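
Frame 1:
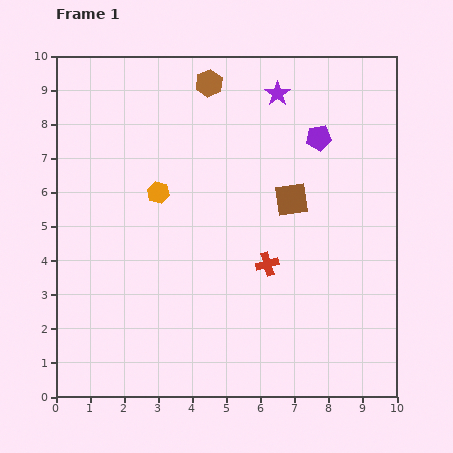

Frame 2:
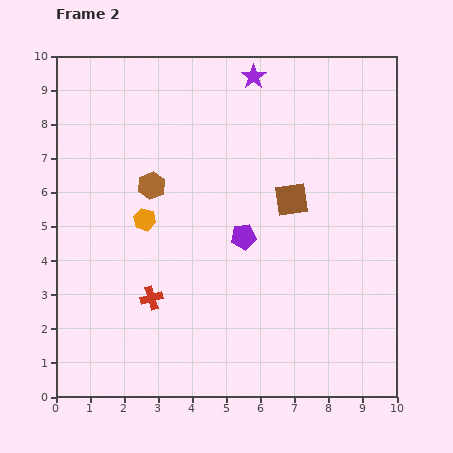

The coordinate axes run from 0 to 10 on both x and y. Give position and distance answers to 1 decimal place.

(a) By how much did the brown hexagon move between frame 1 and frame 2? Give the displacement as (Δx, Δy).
(-1.7, -3.0)

The brown hexagon was at (4.5, 9.2) in frame 1 and (2.8, 6.2) in frame 2.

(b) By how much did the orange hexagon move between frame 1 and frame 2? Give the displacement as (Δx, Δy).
(-0.4, -0.8)

The orange hexagon was at (3.0, 6.0) in frame 1 and (2.6, 5.2) in frame 2.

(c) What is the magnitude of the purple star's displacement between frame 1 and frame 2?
0.9

The purple star moved from (6.5, 8.9) to (5.8, 9.4), a distance of √(0.7² + 0.5²) ≈ 0.9.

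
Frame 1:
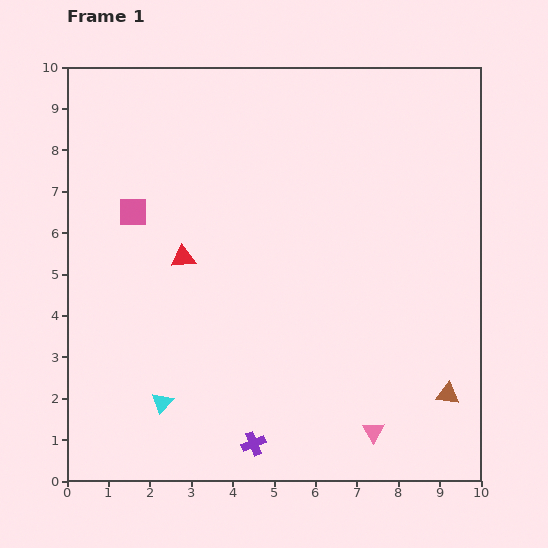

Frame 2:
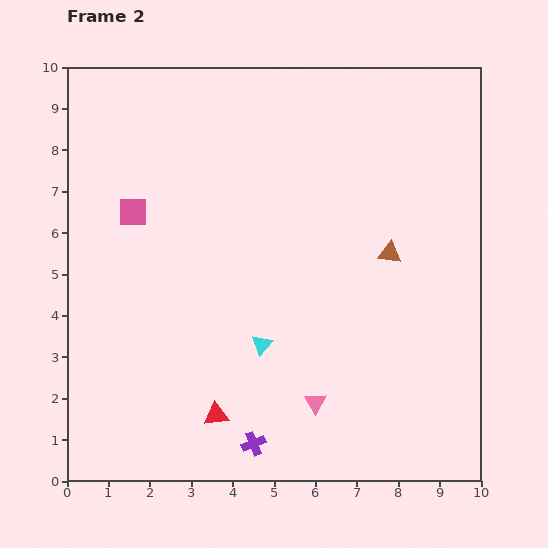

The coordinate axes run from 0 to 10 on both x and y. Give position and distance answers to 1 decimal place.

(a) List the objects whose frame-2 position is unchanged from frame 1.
the purple cross, the pink square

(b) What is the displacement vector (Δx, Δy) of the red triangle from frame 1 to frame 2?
(0.8, -3.8)

The red triangle was at (2.8, 5.4) in frame 1 and (3.6, 1.6) in frame 2.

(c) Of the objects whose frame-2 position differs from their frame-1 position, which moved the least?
the pink triangle

(moved 1.6)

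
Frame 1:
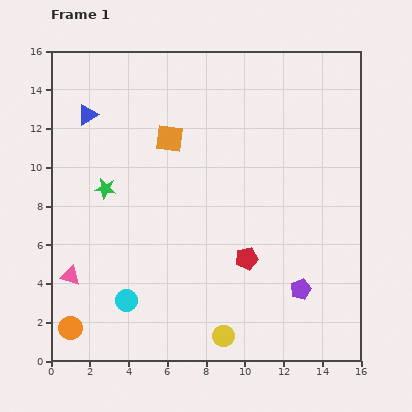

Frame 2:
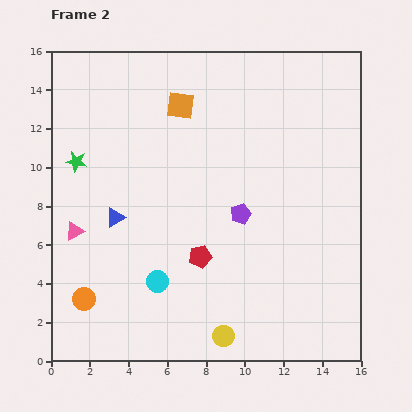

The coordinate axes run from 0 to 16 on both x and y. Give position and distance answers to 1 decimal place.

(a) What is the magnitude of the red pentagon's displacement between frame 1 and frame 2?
2.4

The red pentagon moved from (10.1, 5.3) to (7.7, 5.4), a distance of √(2.4² + 0.1²) ≈ 2.4.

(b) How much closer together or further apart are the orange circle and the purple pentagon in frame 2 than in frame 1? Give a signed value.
-2.9

Distance in frame 1: 12.1. Distance in frame 2: 9.2.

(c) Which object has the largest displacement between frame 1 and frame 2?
the blue triangle

(moved 5.5; next 5.0)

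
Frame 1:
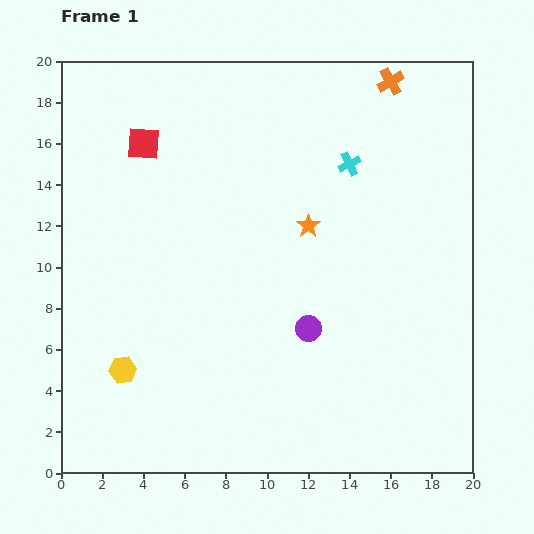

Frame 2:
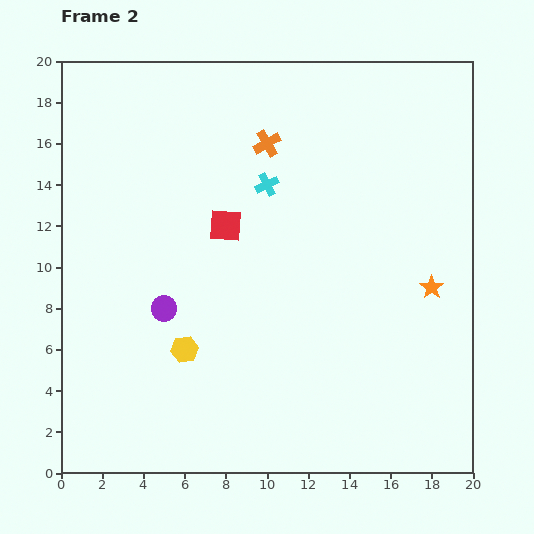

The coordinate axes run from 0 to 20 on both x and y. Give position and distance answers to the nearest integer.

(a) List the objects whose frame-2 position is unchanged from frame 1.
none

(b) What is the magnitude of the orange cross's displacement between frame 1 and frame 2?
7

The orange cross moved from (16, 19) to (10, 16), a distance of √(6² + 3²) ≈ 7.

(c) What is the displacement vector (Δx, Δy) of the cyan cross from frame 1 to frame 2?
(-4, -1)

The cyan cross was at (14, 15) in frame 1 and (10, 14) in frame 2.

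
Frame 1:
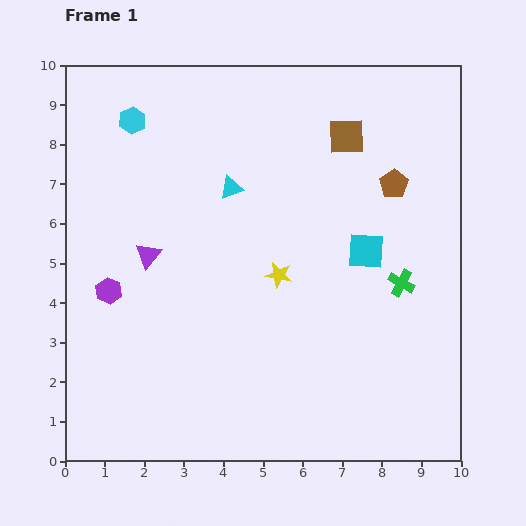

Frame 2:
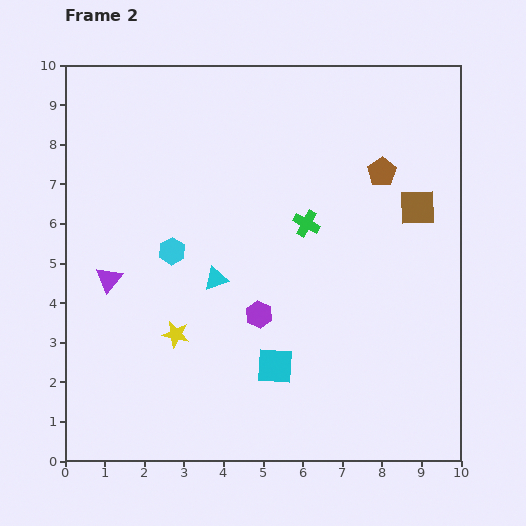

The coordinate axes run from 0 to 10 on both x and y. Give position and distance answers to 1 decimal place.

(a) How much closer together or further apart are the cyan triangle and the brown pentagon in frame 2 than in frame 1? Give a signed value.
+0.9

Distance in frame 1: 4.1. Distance in frame 2: 5.0.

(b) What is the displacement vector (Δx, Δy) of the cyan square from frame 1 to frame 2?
(-2.3, -2.9)

The cyan square was at (7.6, 5.3) in frame 1 and (5.3, 2.4) in frame 2.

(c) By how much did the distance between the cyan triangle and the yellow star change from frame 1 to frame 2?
-0.8

Distance in frame 1: 2.5. Distance in frame 2: 1.7.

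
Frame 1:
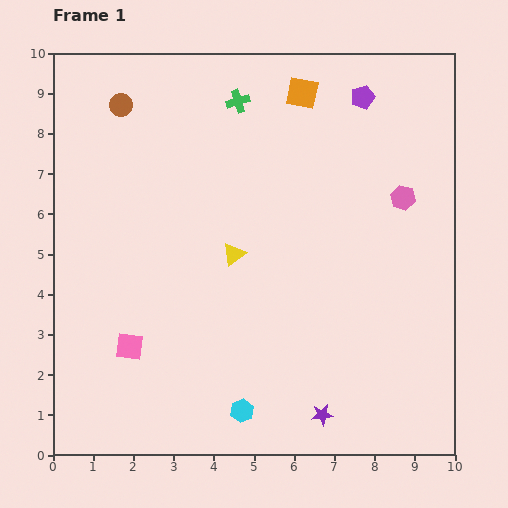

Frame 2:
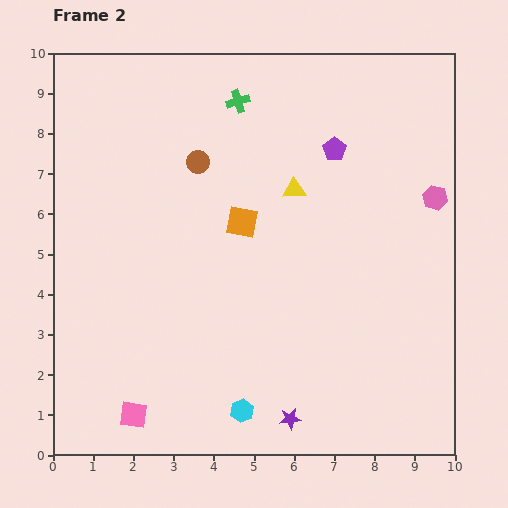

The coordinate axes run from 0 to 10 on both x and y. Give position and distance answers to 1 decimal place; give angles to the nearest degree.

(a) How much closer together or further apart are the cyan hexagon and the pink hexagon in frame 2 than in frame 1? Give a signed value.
+0.6

Distance in frame 1: 6.6. Distance in frame 2: 7.2.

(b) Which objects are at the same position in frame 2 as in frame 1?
the green cross, the cyan hexagon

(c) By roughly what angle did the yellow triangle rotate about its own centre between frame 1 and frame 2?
35° clockwise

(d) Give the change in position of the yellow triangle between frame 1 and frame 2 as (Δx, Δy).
(1.5, 1.6)

The yellow triangle was at (4.5, 5.0) in frame 1 and (6.0, 6.6) in frame 2.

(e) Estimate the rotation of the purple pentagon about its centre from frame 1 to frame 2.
17° counter-clockwise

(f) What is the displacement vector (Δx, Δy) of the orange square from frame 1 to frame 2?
(-1.5, -3.2)

The orange square was at (6.2, 9.0) in frame 1 and (4.7, 5.8) in frame 2.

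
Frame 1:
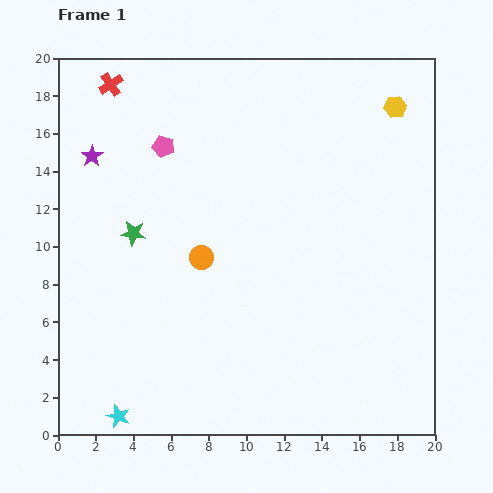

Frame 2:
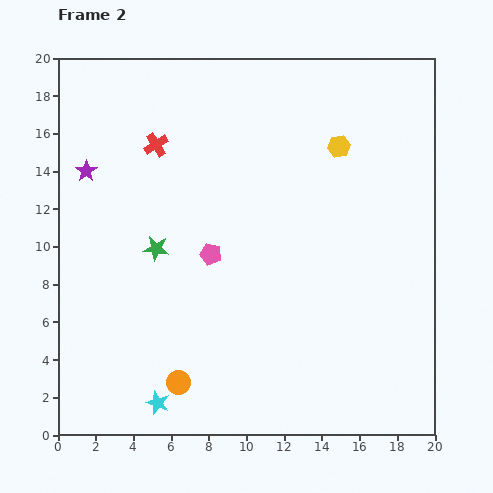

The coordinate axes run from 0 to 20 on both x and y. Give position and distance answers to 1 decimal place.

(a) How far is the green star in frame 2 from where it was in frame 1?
1.4

The green star moved from (4.0, 10.7) to (5.2, 9.9), a distance of √(1.2² + 0.8²) ≈ 1.4.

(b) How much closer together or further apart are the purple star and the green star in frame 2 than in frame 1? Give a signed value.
+0.8

Distance in frame 1: 4.7. Distance in frame 2: 5.5.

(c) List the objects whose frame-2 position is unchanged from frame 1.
none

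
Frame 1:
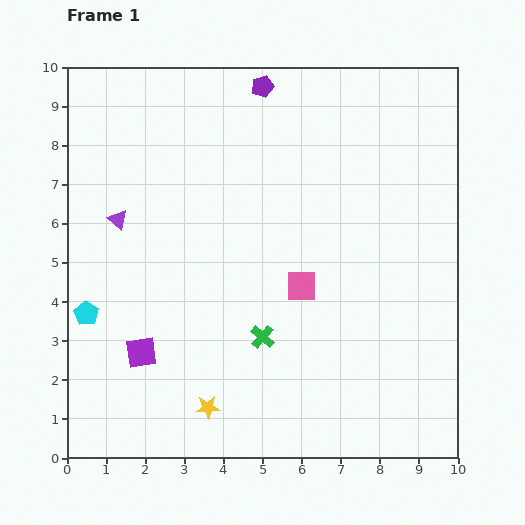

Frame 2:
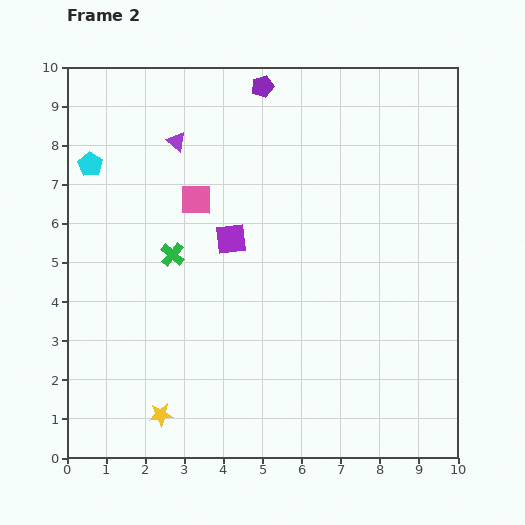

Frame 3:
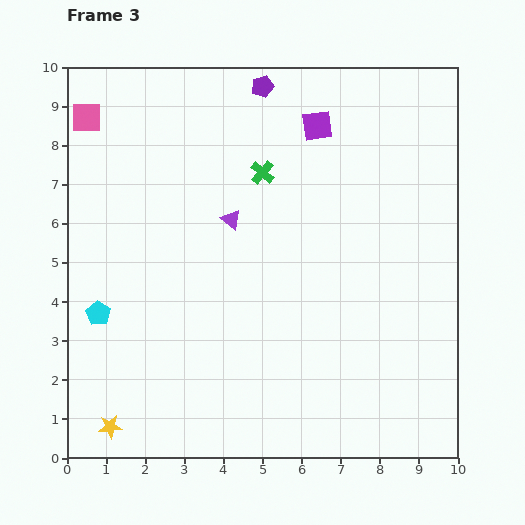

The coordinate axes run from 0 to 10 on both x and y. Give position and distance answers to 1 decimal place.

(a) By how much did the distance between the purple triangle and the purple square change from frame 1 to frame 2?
-0.6

Distance in frame 1: 3.5. Distance in frame 2: 2.9.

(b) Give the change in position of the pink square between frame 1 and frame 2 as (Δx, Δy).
(-2.7, 2.2)

The pink square was at (6.0, 4.4) in frame 1 and (3.3, 6.6) in frame 2.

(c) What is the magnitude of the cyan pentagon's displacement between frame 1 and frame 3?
0.3

The cyan pentagon moved from (0.5, 3.7) to (0.8, 3.7), a distance of √(0.3² + 0.0²) ≈ 0.3.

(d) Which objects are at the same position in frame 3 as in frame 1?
the purple pentagon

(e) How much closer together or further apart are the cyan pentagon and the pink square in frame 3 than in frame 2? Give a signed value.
+2.2

Distance in frame 2: 2.8. Distance in frame 3: 5.0.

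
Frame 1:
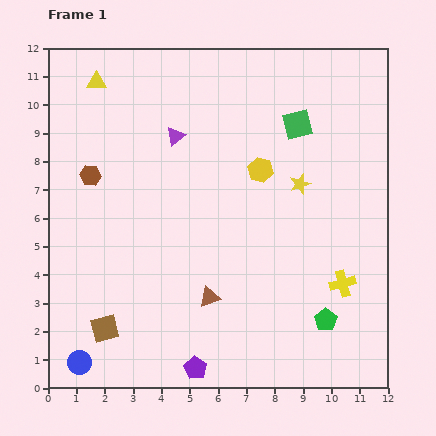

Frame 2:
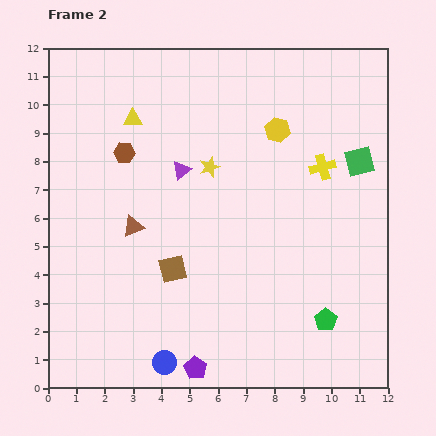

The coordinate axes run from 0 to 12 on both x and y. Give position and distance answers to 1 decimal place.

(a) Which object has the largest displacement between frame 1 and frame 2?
the yellow cross

(moved 4.2; next 3.7)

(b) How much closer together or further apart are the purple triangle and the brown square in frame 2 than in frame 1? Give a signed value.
-3.7

Distance in frame 1: 7.2. Distance in frame 2: 3.5.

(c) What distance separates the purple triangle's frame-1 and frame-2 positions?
1.2

The purple triangle moved from (4.5, 8.9) to (4.7, 7.7), a distance of √(0.2² + 1.2²) ≈ 1.2.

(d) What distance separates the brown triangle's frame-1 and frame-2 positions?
3.7

The brown triangle moved from (5.7, 3.2) to (3.0, 5.7), a distance of √(2.7² + 2.5²) ≈ 3.7.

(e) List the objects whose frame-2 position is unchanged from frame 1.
the purple pentagon, the green pentagon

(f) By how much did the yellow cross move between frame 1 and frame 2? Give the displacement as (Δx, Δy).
(-0.7, 4.1)

The yellow cross was at (10.4, 3.7) in frame 1 and (9.7, 7.8) in frame 2.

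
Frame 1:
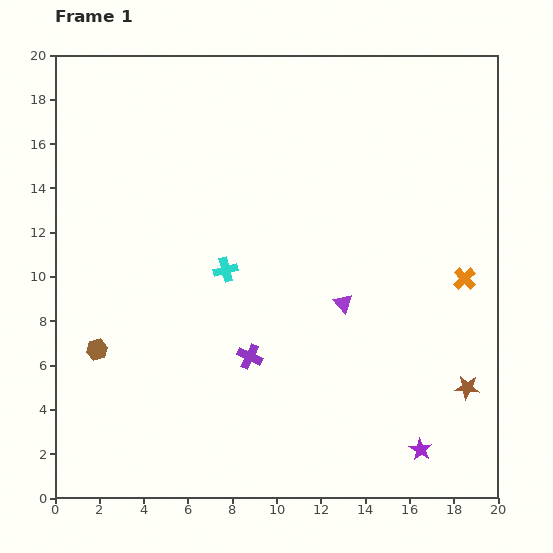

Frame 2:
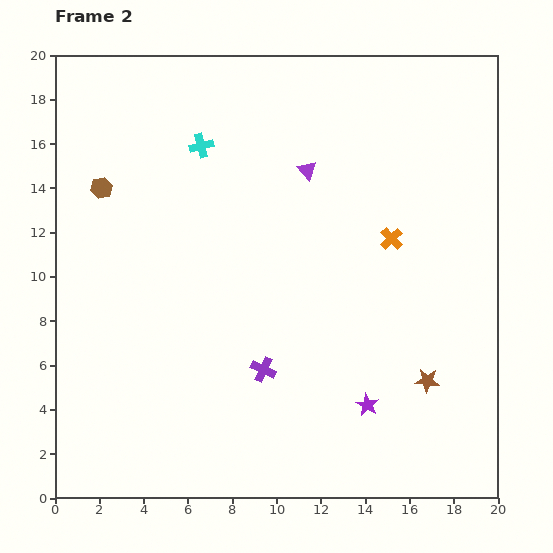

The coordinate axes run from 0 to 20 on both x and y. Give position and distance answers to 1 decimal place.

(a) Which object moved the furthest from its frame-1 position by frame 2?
the brown hexagon

(moved 7.3; next 6.2)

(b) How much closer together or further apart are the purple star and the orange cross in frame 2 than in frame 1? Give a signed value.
-0.4

Distance in frame 1: 8.0. Distance in frame 2: 7.6.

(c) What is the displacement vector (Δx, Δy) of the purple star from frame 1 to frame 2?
(-2.4, 2.0)

The purple star was at (16.5, 2.2) in frame 1 and (14.1, 4.2) in frame 2.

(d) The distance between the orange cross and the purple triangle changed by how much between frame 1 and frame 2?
-0.7

Distance in frame 1: 5.6. Distance in frame 2: 4.9.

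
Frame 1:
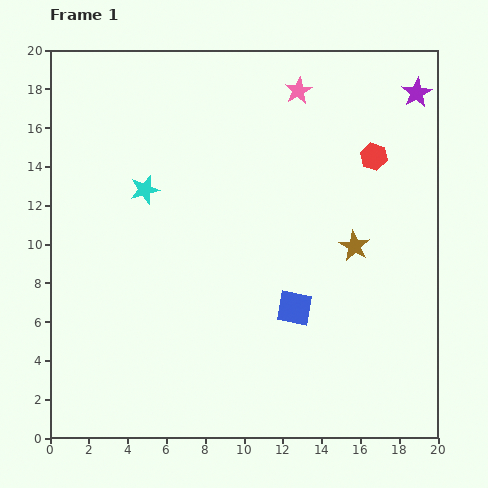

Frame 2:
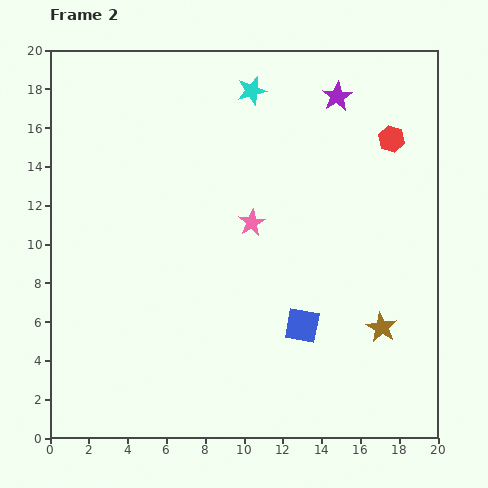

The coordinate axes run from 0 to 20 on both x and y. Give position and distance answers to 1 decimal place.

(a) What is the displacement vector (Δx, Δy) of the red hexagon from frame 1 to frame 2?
(0.9, 0.9)

The red hexagon was at (16.7, 14.5) in frame 1 and (17.6, 15.4) in frame 2.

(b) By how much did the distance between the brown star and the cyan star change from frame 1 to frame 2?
+2.7

Distance in frame 1: 11.2. Distance in frame 2: 13.9.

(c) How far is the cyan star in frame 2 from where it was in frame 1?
7.5

The cyan star moved from (4.9, 12.8) to (10.4, 17.9), a distance of √(5.5² + 5.1²) ≈ 7.5.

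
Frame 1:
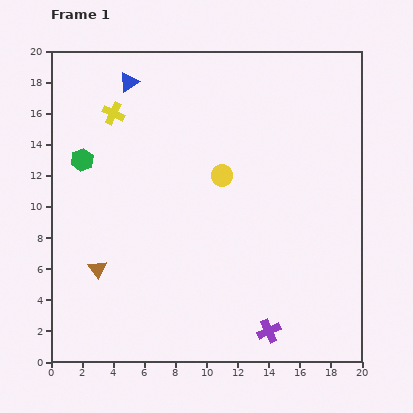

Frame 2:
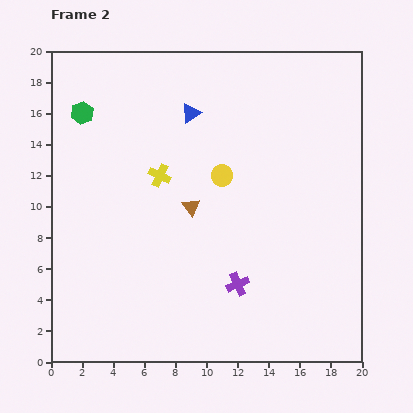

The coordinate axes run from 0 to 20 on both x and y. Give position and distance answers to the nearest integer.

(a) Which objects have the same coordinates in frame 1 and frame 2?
the yellow circle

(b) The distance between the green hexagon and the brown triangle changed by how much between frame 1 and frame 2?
+2

Distance in frame 1: 7. Distance in frame 2: 9.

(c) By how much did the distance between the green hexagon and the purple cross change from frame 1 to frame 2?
-1

Distance in frame 1: 16. Distance in frame 2: 15.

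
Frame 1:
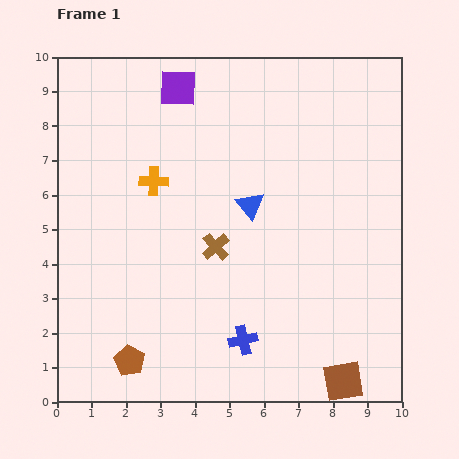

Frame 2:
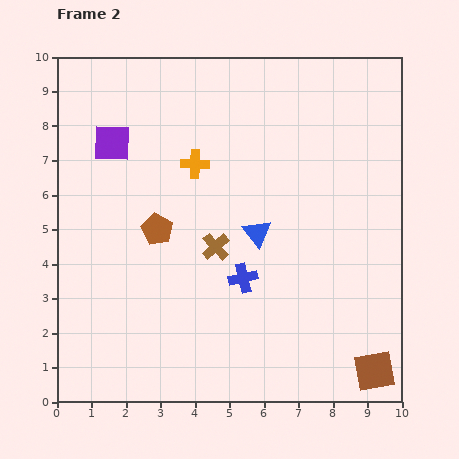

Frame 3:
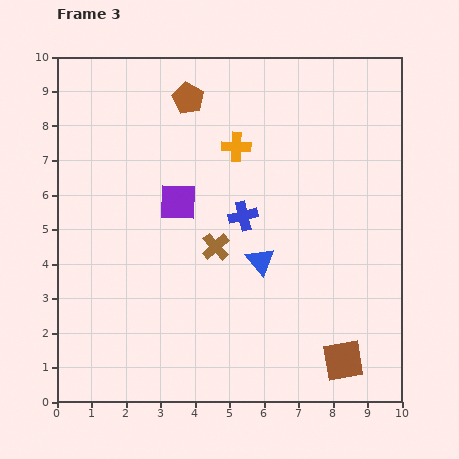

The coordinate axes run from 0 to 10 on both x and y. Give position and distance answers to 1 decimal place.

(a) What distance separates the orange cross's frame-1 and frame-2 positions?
1.3

The orange cross moved from (2.8, 6.4) to (4.0, 6.9), a distance of √(1.2² + 0.5²) ≈ 1.3.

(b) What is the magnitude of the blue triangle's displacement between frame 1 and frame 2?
0.8

The blue triangle moved from (5.6, 5.7) to (5.8, 4.9), a distance of √(0.2² + 0.8²) ≈ 0.8.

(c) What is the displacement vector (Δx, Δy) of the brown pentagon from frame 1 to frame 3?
(1.7, 7.6)

The brown pentagon was at (2.1, 1.2) in frame 1 and (3.8, 8.8) in frame 3.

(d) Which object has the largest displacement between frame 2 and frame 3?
the brown pentagon

(moved 3.9; next 2.5)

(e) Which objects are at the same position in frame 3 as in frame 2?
the brown cross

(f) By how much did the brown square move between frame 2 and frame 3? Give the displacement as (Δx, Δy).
(-0.9, 0.3)

The brown square was at (9.2, 0.9) in frame 2 and (8.3, 1.2) in frame 3.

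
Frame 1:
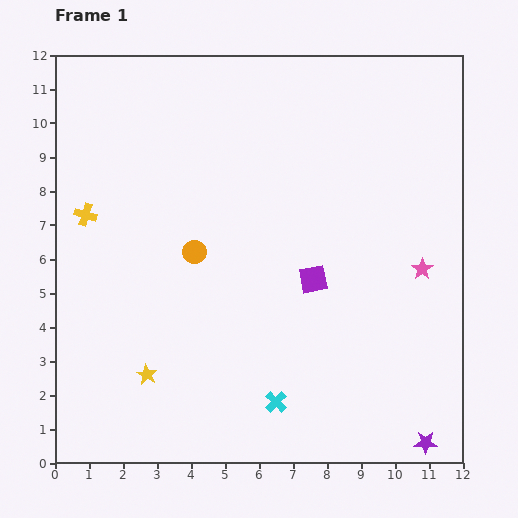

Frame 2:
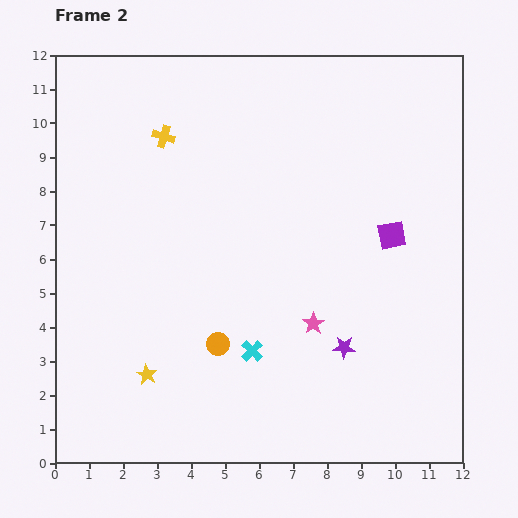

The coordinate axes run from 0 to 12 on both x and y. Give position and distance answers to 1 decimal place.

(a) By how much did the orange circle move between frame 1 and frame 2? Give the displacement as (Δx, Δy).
(0.7, -2.7)

The orange circle was at (4.1, 6.2) in frame 1 and (4.8, 3.5) in frame 2.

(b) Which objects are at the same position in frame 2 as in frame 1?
the yellow star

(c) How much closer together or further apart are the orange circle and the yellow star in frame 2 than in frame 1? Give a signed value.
-1.6

Distance in frame 1: 3.9. Distance in frame 2: 2.3.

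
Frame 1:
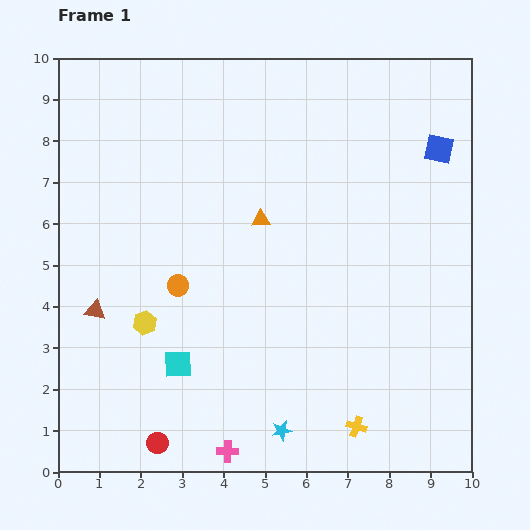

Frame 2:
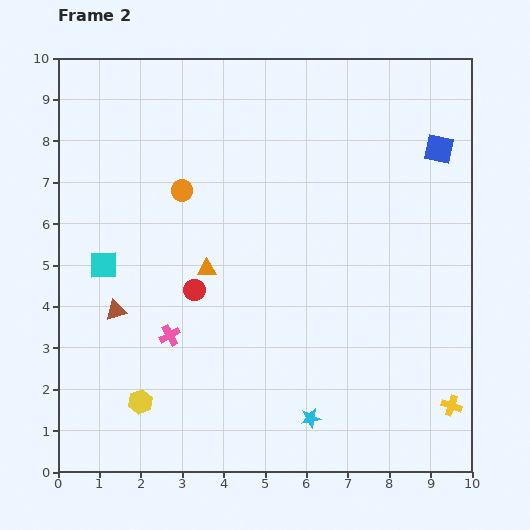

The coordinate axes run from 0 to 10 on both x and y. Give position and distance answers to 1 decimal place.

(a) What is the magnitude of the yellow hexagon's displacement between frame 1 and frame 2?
1.9

The yellow hexagon moved from (2.1, 3.6) to (2.0, 1.7), a distance of √(0.1² + 1.9²) ≈ 1.9.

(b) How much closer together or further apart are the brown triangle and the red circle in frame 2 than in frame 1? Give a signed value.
-1.5

Distance in frame 1: 3.5. Distance in frame 2: 2.0.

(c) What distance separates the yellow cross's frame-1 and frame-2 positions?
2.4

The yellow cross moved from (7.2, 1.1) to (9.5, 1.6), a distance of √(2.3² + 0.5²) ≈ 2.4.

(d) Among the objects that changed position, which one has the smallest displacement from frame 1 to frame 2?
the brown triangle

(moved 0.5)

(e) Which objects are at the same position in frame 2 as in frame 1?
the blue square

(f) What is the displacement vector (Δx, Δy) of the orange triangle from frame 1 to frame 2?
(-1.3, -1.2)

The orange triangle was at (4.9, 6.1) in frame 1 and (3.6, 4.9) in frame 2.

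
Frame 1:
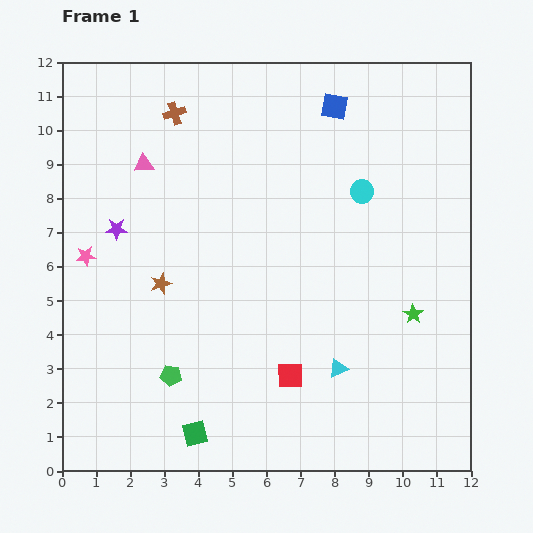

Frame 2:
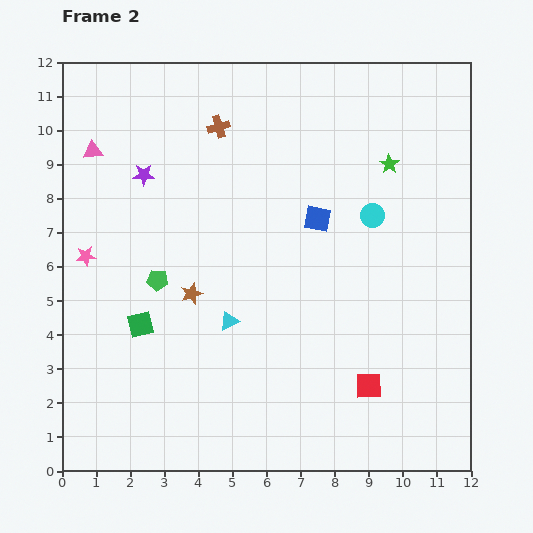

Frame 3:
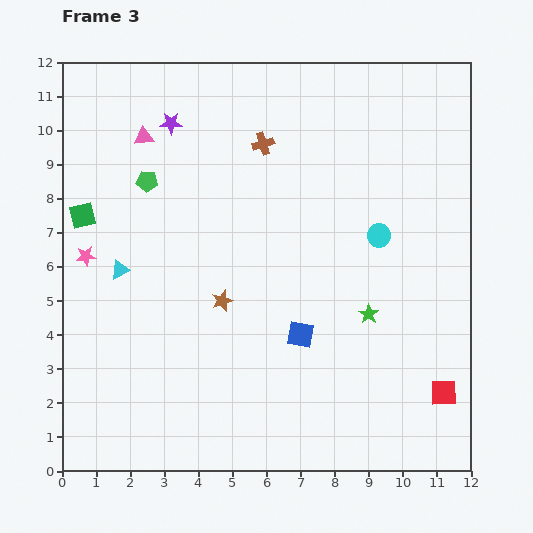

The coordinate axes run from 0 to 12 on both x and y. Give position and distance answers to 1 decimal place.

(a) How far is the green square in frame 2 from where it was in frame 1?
3.6

The green square moved from (3.9, 1.1) to (2.3, 4.3), a distance of √(1.6² + 3.2²) ≈ 3.6.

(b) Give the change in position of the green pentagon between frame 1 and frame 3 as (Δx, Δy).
(-0.7, 5.7)

The green pentagon was at (3.2, 2.8) in frame 1 and (2.5, 8.5) in frame 3.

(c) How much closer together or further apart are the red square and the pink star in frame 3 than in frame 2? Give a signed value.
+2.1

Distance in frame 2: 9.1. Distance in frame 3: 11.2.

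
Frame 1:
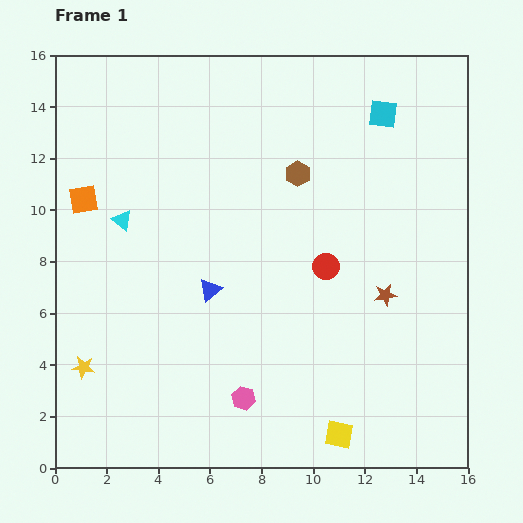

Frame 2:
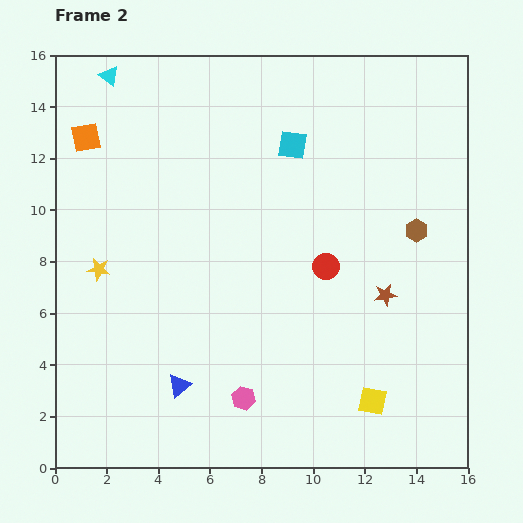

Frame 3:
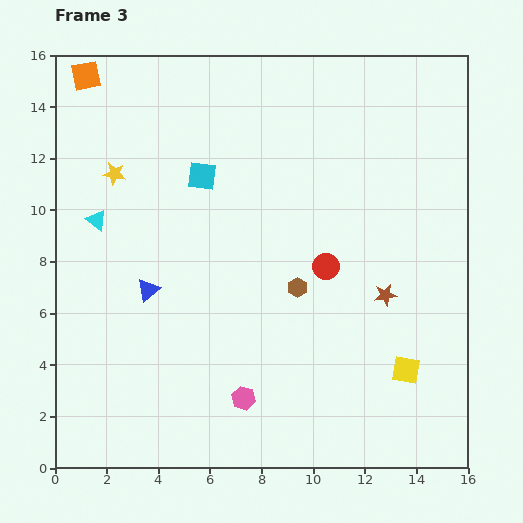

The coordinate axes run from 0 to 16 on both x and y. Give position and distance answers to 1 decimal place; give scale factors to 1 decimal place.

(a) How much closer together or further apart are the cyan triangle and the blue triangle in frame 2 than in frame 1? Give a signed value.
+8.0

Distance in frame 1: 4.3. Distance in frame 2: 12.3.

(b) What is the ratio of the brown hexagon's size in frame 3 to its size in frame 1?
0.8×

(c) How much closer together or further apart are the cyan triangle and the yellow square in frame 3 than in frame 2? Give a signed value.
-2.9

Distance in frame 2: 16.2. Distance in frame 3: 13.3.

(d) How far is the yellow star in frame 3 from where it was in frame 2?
3.7

The yellow star moved from (1.7, 7.7) to (2.3, 11.4), a distance of √(0.6² + 3.7²) ≈ 3.7.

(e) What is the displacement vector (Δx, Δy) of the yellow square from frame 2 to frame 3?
(1.3, 1.2)

The yellow square was at (12.3, 2.6) in frame 2 and (13.6, 3.8) in frame 3.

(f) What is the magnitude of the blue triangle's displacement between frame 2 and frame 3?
3.9

The blue triangle moved from (4.8, 3.2) to (3.6, 6.9), a distance of √(1.2² + 3.7²) ≈ 3.9.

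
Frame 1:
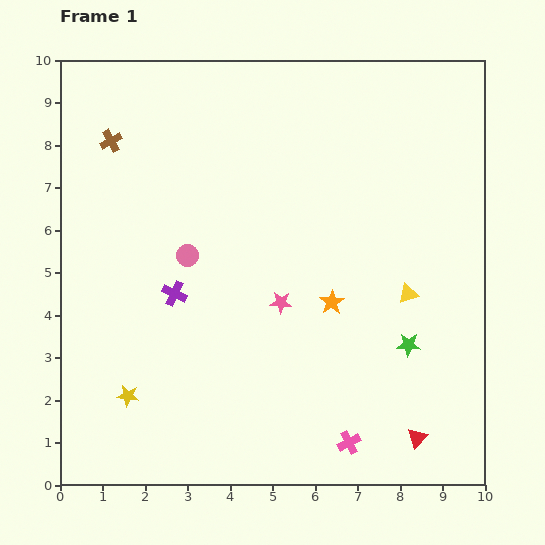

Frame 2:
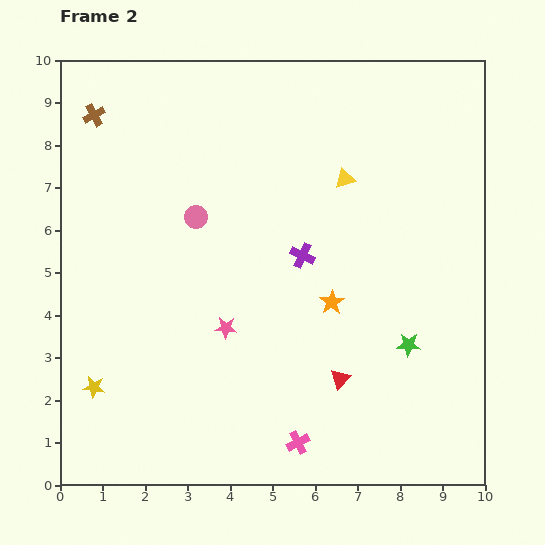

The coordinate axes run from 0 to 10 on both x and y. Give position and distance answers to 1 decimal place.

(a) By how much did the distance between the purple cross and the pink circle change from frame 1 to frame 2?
+1.8

Distance in frame 1: 0.9. Distance in frame 2: 2.7.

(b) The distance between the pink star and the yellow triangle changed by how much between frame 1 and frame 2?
+1.5

Distance in frame 1: 3.0. Distance in frame 2: 4.5.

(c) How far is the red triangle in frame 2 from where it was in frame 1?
2.3

The red triangle moved from (8.4, 1.1) to (6.6, 2.5), a distance of √(1.8² + 1.4²) ≈ 2.3.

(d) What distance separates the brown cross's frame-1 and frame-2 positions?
0.7

The brown cross moved from (1.2, 8.1) to (0.8, 8.7), a distance of √(0.4² + 0.6²) ≈ 0.7.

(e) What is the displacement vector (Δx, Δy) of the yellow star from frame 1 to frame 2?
(-0.8, 0.2)

The yellow star was at (1.6, 2.1) in frame 1 and (0.8, 2.3) in frame 2.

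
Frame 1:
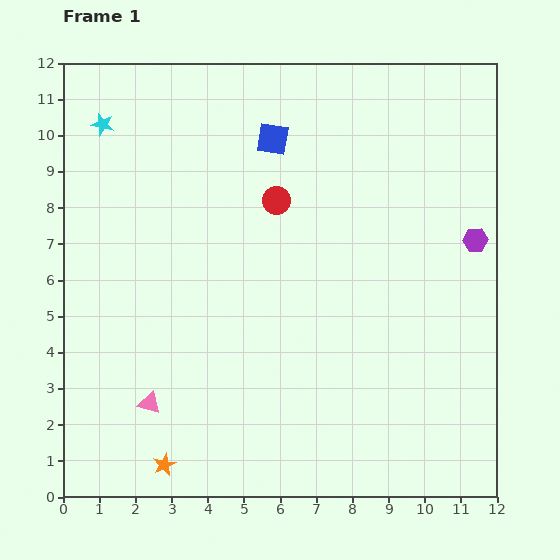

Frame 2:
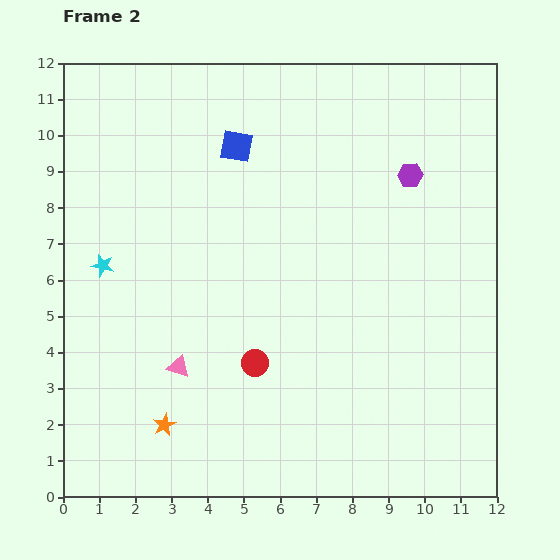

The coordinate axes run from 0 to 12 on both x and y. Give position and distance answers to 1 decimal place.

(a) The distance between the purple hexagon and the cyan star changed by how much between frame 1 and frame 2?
-1.9

Distance in frame 1: 10.8. Distance in frame 2: 8.9.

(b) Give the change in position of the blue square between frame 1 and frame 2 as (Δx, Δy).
(-1.0, -0.2)

The blue square was at (5.8, 9.9) in frame 1 and (4.8, 9.7) in frame 2.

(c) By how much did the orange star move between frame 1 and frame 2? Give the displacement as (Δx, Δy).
(0.0, 1.1)

The orange star was at (2.8, 0.9) in frame 1 and (2.8, 2.0) in frame 2.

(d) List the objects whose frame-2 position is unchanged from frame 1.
none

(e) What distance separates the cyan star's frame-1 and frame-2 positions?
3.9

The cyan star moved from (1.1, 10.3) to (1.1, 6.4), a distance of √(0.0² + 3.9²) ≈ 3.9.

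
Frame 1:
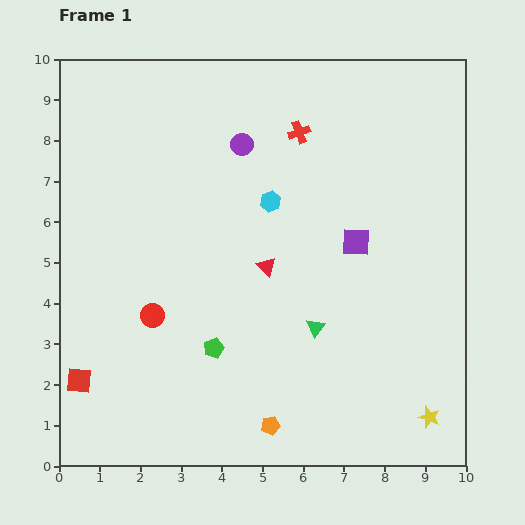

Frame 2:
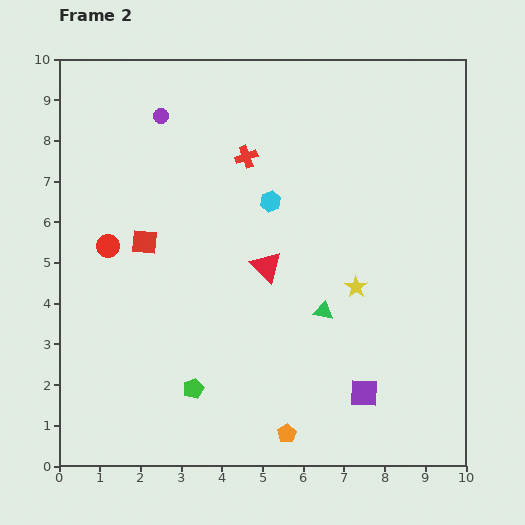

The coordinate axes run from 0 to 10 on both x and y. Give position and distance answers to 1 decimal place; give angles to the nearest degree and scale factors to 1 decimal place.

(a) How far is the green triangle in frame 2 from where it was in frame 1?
0.4

The green triangle moved from (6.3, 3.4) to (6.5, 3.8), a distance of √(0.2² + 0.4²) ≈ 0.4.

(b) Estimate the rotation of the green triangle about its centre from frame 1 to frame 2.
55° counter-clockwise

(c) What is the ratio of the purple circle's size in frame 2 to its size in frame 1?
0.6×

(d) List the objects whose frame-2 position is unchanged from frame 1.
the red triangle, the cyan hexagon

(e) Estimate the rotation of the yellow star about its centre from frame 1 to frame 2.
16° clockwise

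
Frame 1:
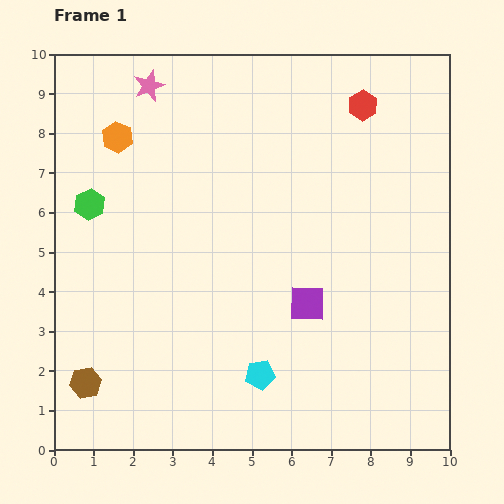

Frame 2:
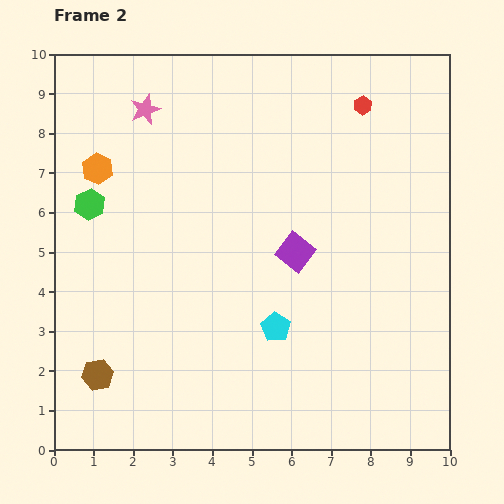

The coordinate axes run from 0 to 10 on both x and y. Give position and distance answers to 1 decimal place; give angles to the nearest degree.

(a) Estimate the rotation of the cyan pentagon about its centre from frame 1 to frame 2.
31° counter-clockwise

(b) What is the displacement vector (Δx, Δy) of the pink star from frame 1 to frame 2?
(-0.1, -0.6)

The pink star was at (2.4, 9.2) in frame 1 and (2.3, 8.6) in frame 2.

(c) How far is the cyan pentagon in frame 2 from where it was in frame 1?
1.3

The cyan pentagon moved from (5.2, 1.9) to (5.6, 3.1), a distance of √(0.4² + 1.2²) ≈ 1.3.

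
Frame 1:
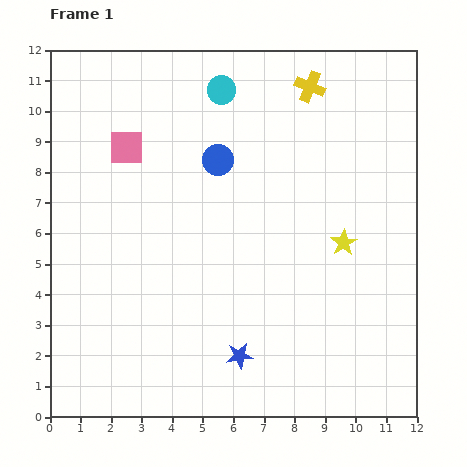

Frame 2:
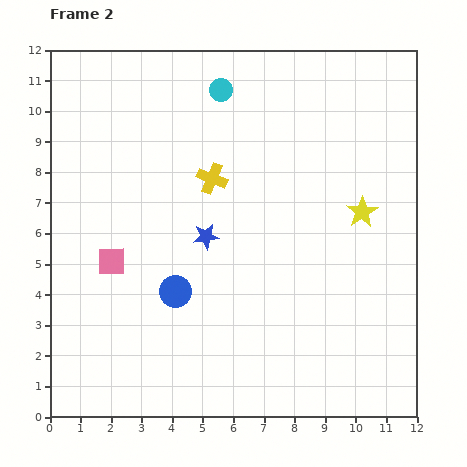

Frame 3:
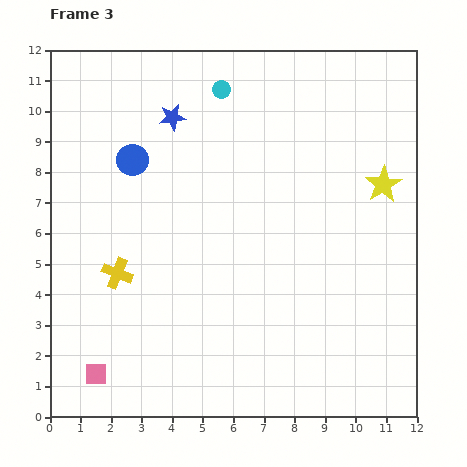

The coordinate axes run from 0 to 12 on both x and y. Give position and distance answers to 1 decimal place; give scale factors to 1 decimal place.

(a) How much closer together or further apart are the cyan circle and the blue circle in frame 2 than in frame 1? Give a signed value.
+4.5

Distance in frame 1: 2.3. Distance in frame 2: 6.8.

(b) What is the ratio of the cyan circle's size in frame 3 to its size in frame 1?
0.6×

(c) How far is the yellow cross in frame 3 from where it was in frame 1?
8.8

The yellow cross moved from (8.5, 10.8) to (2.2, 4.7), a distance of √(6.3² + 6.1²) ≈ 8.8.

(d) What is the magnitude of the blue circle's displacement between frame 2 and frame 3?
4.5

The blue circle moved from (4.1, 4.1) to (2.7, 8.4), a distance of √(1.4² + 4.3²) ≈ 4.5.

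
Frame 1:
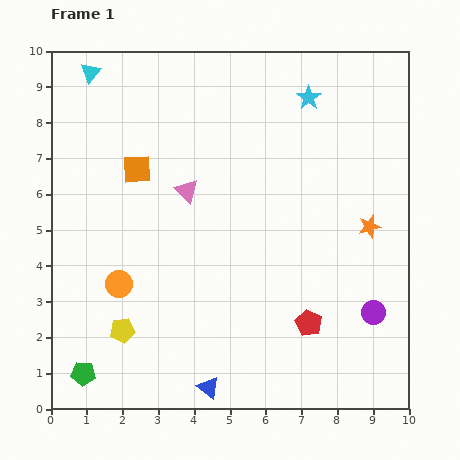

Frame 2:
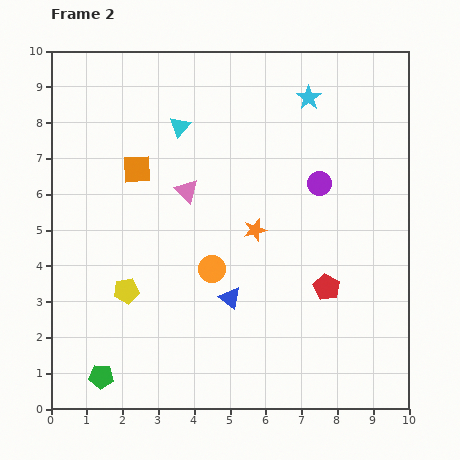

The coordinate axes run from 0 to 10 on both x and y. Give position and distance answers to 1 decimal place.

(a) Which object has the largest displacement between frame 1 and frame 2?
the purple circle

(moved 3.9; next 3.2)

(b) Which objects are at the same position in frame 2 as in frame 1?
the cyan star, the orange square, the pink triangle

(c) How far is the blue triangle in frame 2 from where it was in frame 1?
2.6

The blue triangle moved from (4.4, 0.6) to (5.0, 3.1), a distance of √(0.6² + 2.5²) ≈ 2.6.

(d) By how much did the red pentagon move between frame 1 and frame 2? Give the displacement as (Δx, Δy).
(0.5, 1.0)

The red pentagon was at (7.2, 2.4) in frame 1 and (7.7, 3.4) in frame 2.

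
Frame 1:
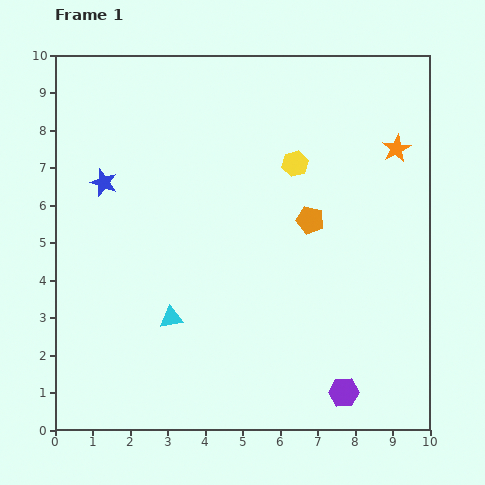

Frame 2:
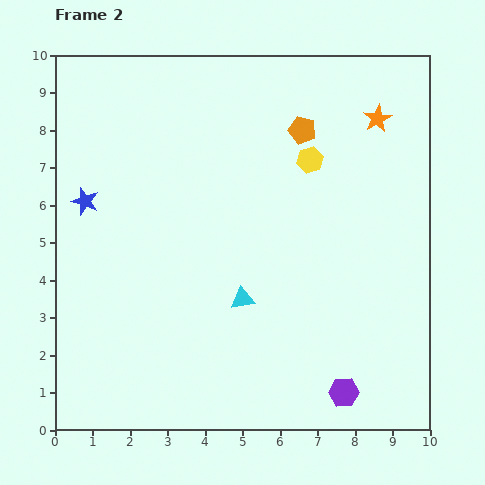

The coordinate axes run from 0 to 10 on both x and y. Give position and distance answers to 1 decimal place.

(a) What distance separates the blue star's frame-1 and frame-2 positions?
0.7

The blue star moved from (1.3, 6.6) to (0.8, 6.1), a distance of √(0.5² + 0.5²) ≈ 0.7.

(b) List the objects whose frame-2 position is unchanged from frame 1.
the purple hexagon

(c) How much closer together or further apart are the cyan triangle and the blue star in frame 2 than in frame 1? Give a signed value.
+0.9

Distance in frame 1: 4.0. Distance in frame 2: 4.9.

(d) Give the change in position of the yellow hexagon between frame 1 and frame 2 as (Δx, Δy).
(0.4, 0.1)

The yellow hexagon was at (6.4, 7.1) in frame 1 and (6.8, 7.2) in frame 2.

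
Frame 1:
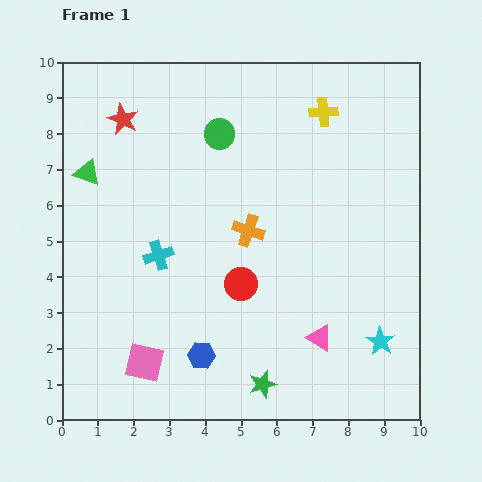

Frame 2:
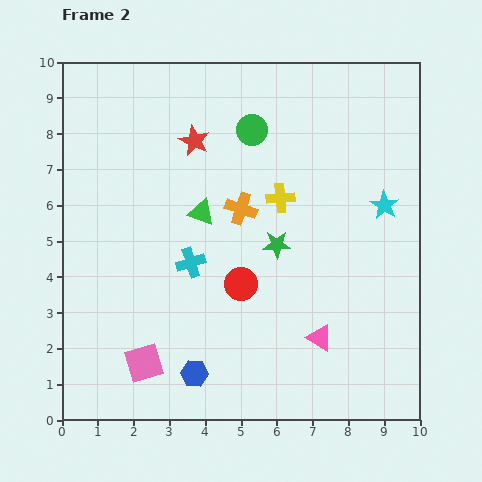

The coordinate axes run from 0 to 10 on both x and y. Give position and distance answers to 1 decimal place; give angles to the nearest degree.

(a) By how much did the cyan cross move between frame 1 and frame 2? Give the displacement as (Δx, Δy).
(0.9, -0.2)

The cyan cross was at (2.7, 4.6) in frame 1 and (3.6, 4.4) in frame 2.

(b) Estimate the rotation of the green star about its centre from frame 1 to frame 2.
15° clockwise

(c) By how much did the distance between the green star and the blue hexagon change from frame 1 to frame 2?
+2.4

Distance in frame 1: 1.9. Distance in frame 2: 4.3.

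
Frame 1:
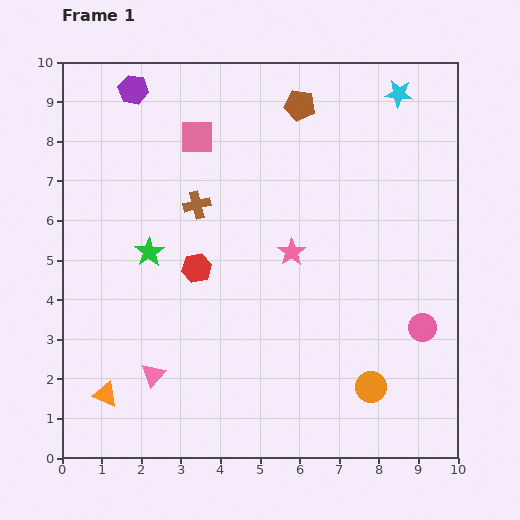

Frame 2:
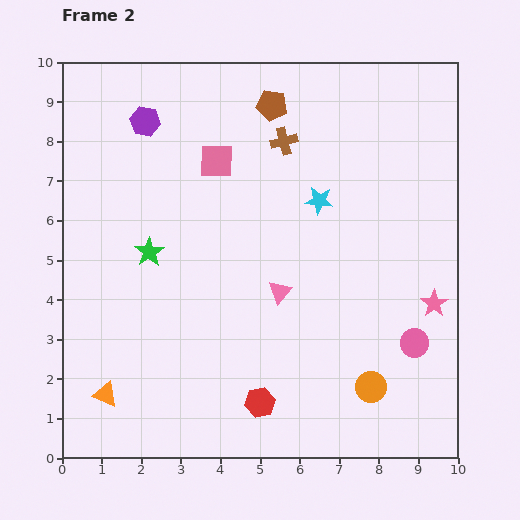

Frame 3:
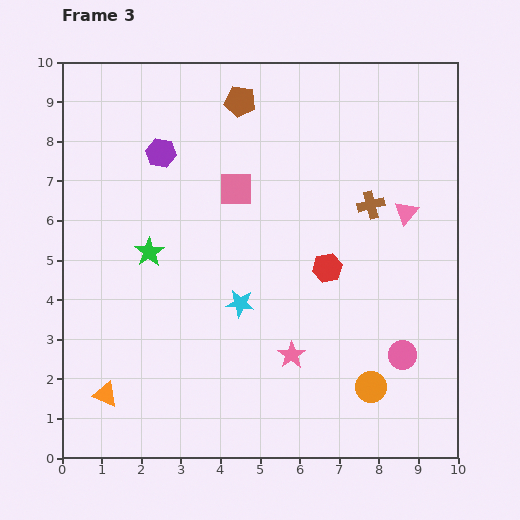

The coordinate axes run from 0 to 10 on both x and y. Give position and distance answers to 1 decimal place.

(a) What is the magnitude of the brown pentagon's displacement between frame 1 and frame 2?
0.7

The brown pentagon moved from (6.0, 8.9) to (5.3, 8.9), a distance of √(0.7² + 0.0²) ≈ 0.7.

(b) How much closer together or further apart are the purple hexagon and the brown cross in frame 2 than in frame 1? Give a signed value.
+0.2

Distance in frame 1: 3.3. Distance in frame 2: 3.5.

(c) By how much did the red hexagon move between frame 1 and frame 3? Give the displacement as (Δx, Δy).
(3.3, 0.0)

The red hexagon was at (3.4, 4.8) in frame 1 and (6.7, 4.8) in frame 3.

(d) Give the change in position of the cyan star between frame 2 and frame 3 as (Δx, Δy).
(-2.0, -2.6)

The cyan star was at (6.5, 6.5) in frame 2 and (4.5, 3.9) in frame 3.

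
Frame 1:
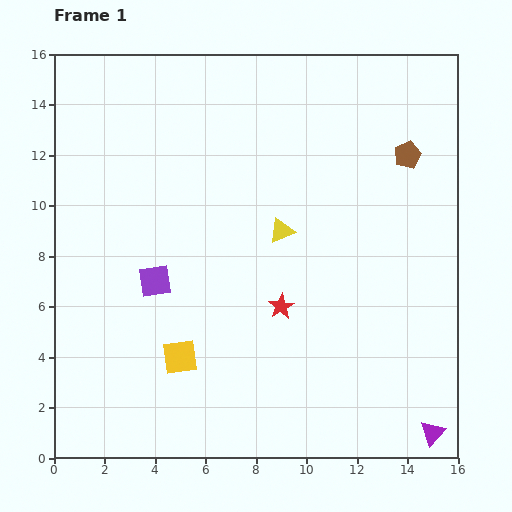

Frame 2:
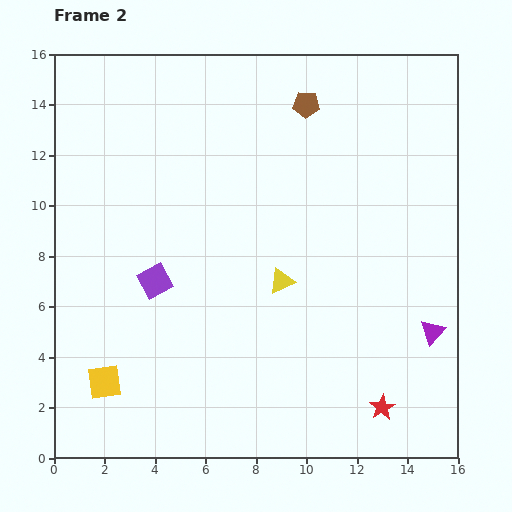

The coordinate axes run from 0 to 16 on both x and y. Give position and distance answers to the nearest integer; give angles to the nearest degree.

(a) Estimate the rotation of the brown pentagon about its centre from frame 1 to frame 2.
27° clockwise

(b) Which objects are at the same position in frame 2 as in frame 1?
the purple square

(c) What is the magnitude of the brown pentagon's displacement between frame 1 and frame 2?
4

The brown pentagon moved from (14, 12) to (10, 14), a distance of √(4² + 2²) ≈ 4.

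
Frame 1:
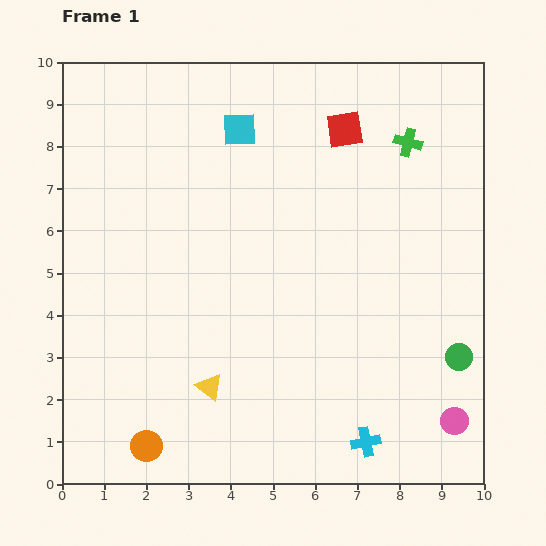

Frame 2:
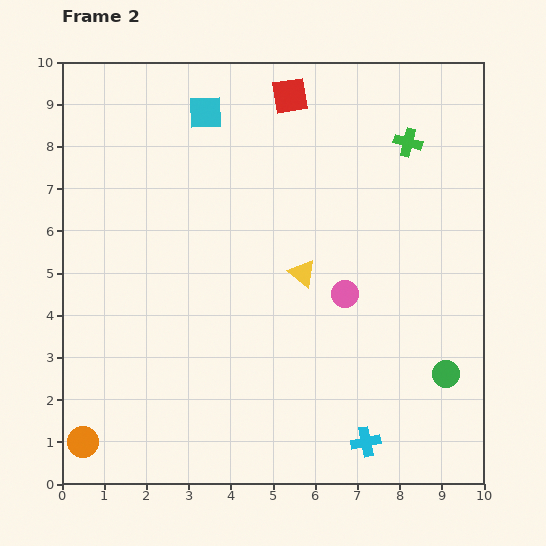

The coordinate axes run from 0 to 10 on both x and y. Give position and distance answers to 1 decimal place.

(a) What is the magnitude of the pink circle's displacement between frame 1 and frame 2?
4.0

The pink circle moved from (9.3, 1.5) to (6.7, 4.5), a distance of √(2.6² + 3.0²) ≈ 4.0.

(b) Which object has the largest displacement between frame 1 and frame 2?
the pink circle

(moved 4.0; next 3.5)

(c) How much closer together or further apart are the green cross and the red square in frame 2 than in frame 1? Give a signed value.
+1.5

Distance in frame 1: 1.5. Distance in frame 2: 3.0.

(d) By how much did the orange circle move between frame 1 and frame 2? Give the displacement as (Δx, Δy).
(-1.5, 0.1)

The orange circle was at (2.0, 0.9) in frame 1 and (0.5, 1.0) in frame 2.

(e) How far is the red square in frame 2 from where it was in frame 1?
1.5

The red square moved from (6.7, 8.4) to (5.4, 9.2), a distance of √(1.3² + 0.8²) ≈ 1.5.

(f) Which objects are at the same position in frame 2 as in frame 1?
the green cross, the cyan cross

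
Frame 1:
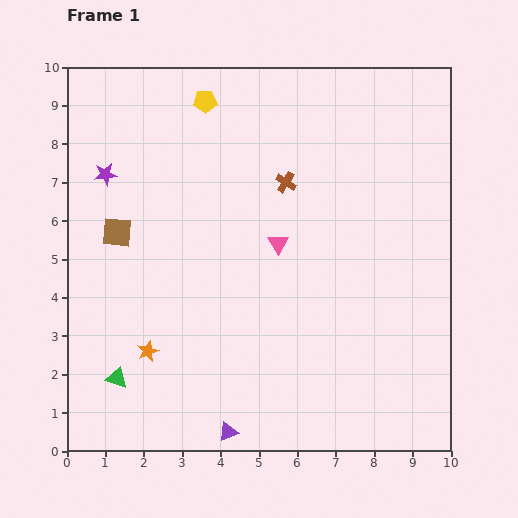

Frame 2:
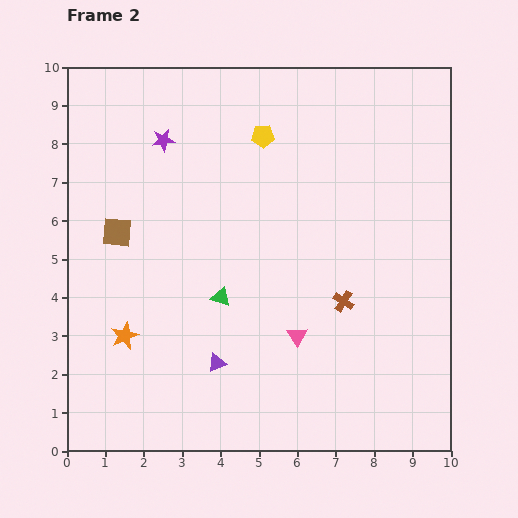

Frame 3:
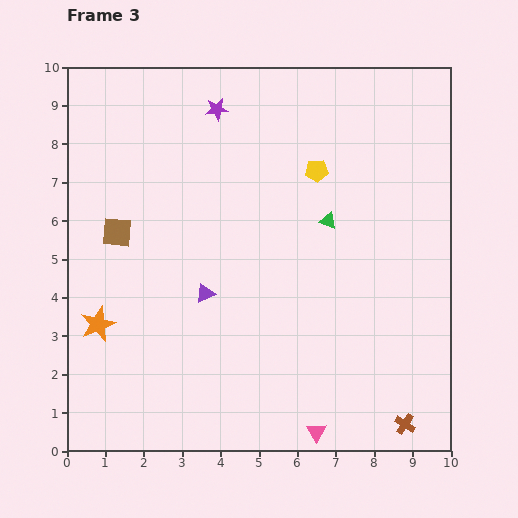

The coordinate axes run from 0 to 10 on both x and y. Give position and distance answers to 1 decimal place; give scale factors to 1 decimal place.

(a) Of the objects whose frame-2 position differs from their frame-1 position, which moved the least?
the orange star

(moved 0.7)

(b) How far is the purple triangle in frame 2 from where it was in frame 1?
1.8

The purple triangle moved from (4.2, 0.5) to (3.9, 2.3), a distance of √(0.3² + 1.8²) ≈ 1.8.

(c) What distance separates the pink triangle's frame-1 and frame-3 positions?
5.0

The pink triangle moved from (5.5, 5.4) to (6.5, 0.5), a distance of √(1.0² + 4.9²) ≈ 5.0.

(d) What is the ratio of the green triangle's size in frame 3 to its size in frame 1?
0.8×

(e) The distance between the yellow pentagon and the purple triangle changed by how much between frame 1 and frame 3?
-4.3

Distance in frame 1: 8.6. Distance in frame 3: 4.3.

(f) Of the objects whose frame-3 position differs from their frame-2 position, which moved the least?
the orange star

(moved 0.8)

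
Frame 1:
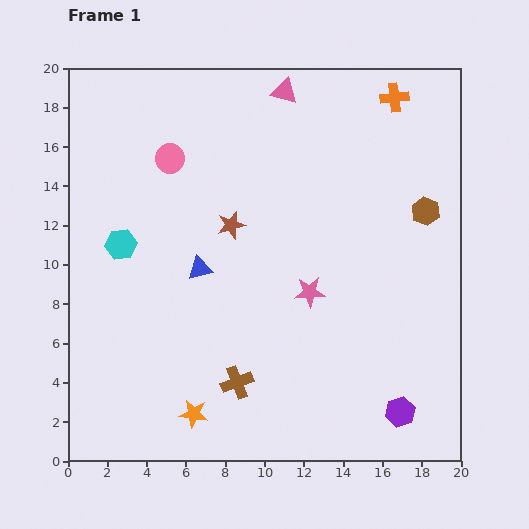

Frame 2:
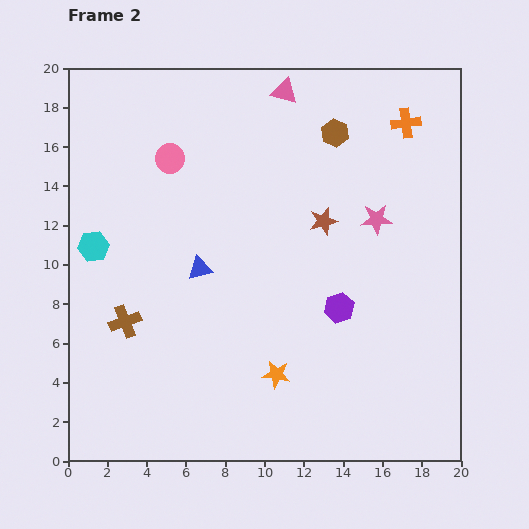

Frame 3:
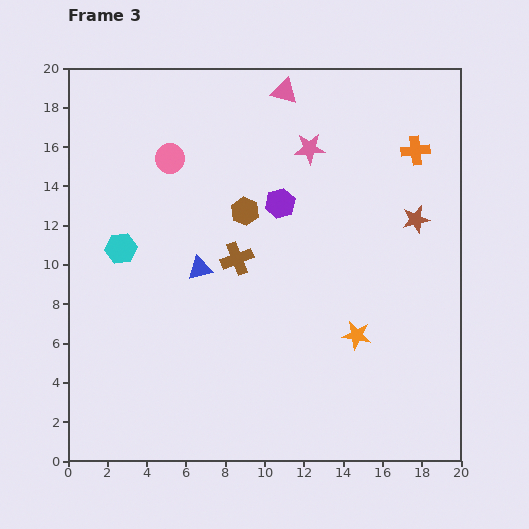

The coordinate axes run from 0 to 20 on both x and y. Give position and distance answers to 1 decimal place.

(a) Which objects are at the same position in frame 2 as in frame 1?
the pink triangle, the pink circle, the blue triangle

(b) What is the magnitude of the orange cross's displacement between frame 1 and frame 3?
2.9

The orange cross moved from (16.6, 18.5) to (17.7, 15.8), a distance of √(1.1² + 2.7²) ≈ 2.9.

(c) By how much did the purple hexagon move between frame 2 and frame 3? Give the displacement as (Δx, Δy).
(-3.0, 5.3)

The purple hexagon was at (13.8, 7.8) in frame 2 and (10.8, 13.1) in frame 3.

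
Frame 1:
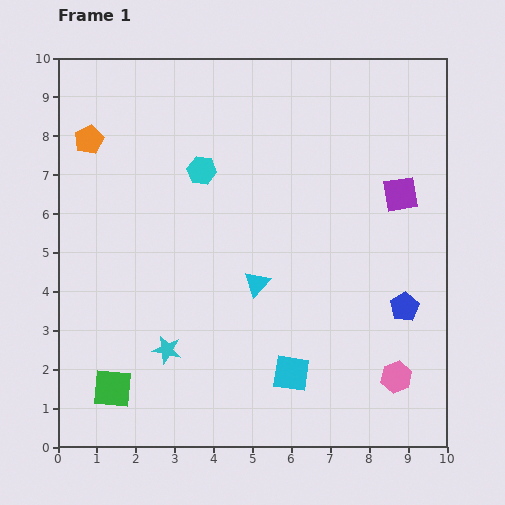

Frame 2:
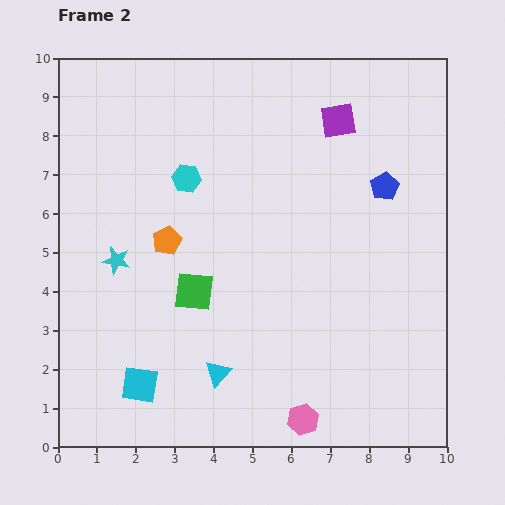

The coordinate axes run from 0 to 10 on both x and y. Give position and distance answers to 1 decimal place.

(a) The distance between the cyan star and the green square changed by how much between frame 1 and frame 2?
+0.5

Distance in frame 1: 1.7. Distance in frame 2: 2.2.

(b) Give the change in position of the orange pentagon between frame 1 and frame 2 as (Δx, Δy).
(2.0, -2.6)

The orange pentagon was at (0.8, 7.9) in frame 1 and (2.8, 5.3) in frame 2.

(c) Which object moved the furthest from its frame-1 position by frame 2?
the cyan square

(moved 3.9; next 3.3)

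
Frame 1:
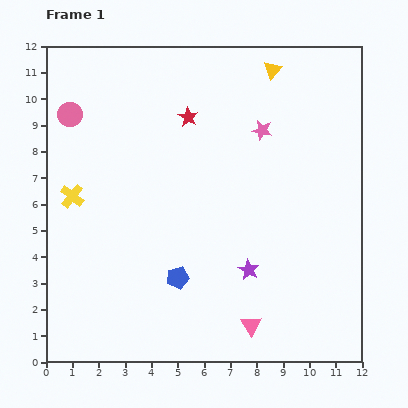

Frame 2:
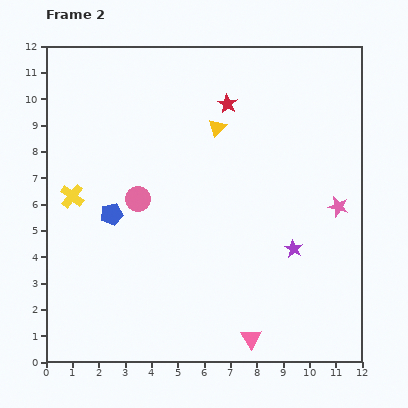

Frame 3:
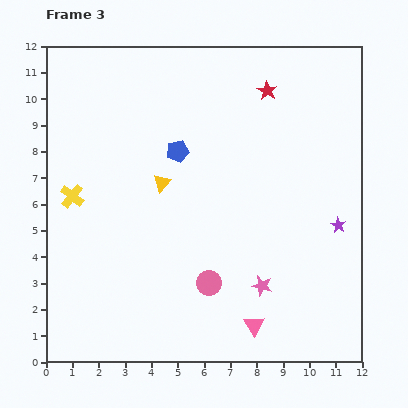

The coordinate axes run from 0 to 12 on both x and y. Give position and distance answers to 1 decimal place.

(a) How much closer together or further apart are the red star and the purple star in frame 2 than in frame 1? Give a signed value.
-0.2

Distance in frame 1: 6.2. Distance in frame 2: 6.0.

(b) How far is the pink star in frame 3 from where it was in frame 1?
5.9

The pink star moved from (8.2, 8.8) to (8.2, 2.9), a distance of √(0.0² + 5.9²) ≈ 5.9.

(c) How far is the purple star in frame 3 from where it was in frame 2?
1.9

The purple star moved from (9.4, 4.3) to (11.1, 5.2), a distance of √(1.7² + 0.9²) ≈ 1.9.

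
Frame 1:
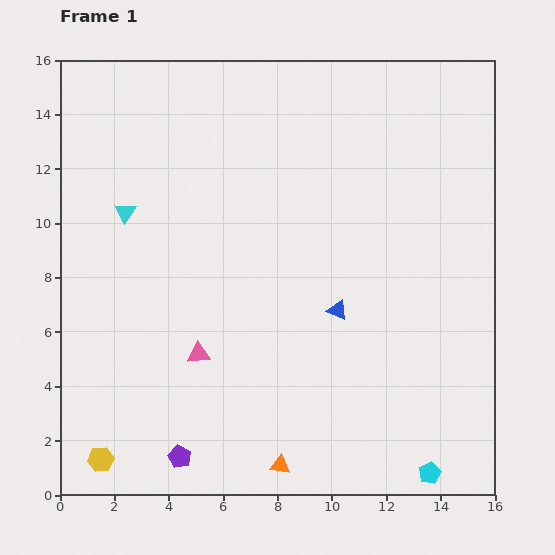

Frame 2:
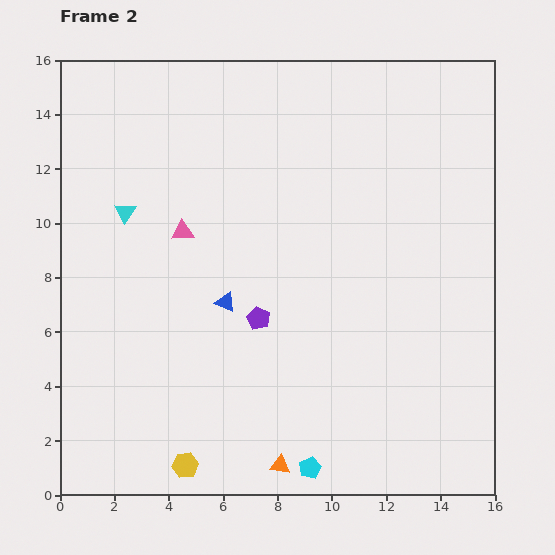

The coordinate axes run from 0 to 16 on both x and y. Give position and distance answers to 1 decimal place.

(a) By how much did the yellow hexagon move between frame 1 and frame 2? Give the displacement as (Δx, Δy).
(3.1, -0.2)

The yellow hexagon was at (1.5, 1.3) in frame 1 and (4.6, 1.1) in frame 2.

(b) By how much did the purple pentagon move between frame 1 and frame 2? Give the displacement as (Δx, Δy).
(2.9, 5.1)

The purple pentagon was at (4.4, 1.4) in frame 1 and (7.3, 6.5) in frame 2.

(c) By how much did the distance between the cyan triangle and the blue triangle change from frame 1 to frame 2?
-3.6

Distance in frame 1: 8.6. Distance in frame 2: 5.0.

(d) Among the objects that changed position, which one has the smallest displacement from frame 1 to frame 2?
the yellow hexagon

(moved 3.1)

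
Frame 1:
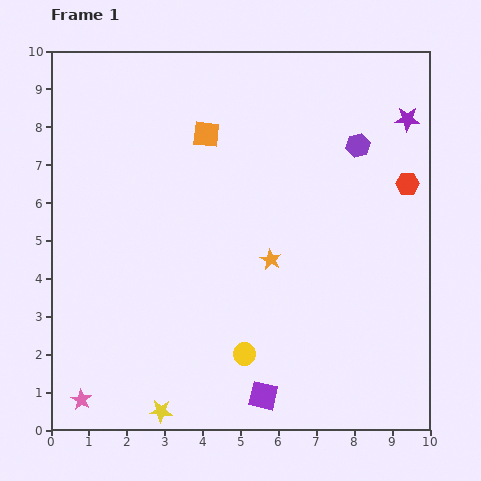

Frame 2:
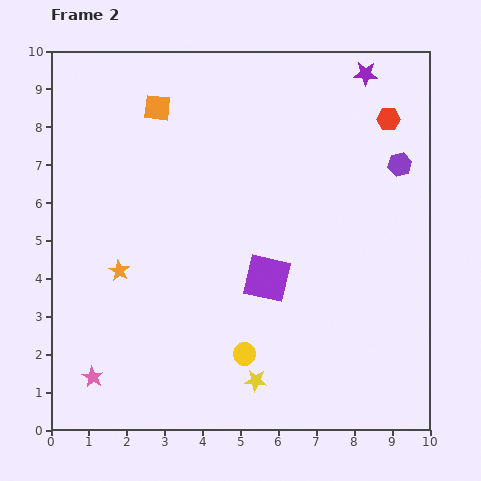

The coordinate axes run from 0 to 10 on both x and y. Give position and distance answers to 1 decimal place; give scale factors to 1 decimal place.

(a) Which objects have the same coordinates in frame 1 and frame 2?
the yellow circle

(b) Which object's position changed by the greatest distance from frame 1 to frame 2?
the orange star

(moved 4.0; next 3.1)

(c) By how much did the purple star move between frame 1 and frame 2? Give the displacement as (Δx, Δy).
(-1.1, 1.2)

The purple star was at (9.4, 8.2) in frame 1 and (8.3, 9.4) in frame 2.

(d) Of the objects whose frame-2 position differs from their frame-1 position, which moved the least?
the pink star

(moved 0.7)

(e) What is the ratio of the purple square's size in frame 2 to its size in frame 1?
1.6×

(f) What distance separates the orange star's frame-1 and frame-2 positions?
4.0

The orange star moved from (5.8, 4.5) to (1.8, 4.2), a distance of √(4.0² + 0.3²) ≈ 4.0.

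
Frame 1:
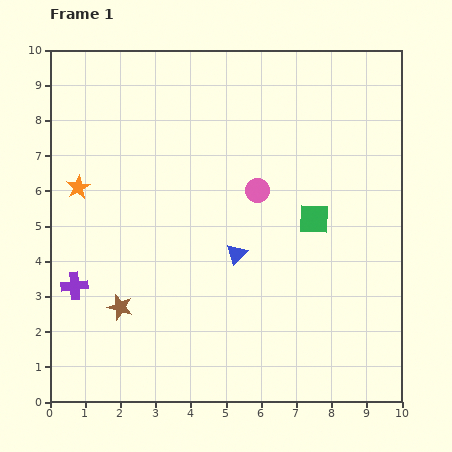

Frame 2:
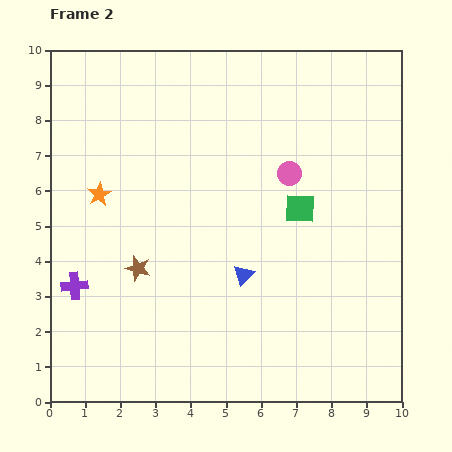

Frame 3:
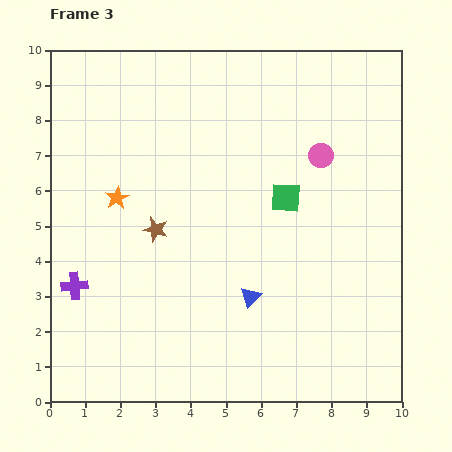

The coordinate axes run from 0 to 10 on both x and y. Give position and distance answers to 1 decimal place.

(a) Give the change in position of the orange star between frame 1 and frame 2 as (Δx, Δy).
(0.6, -0.2)

The orange star was at (0.8, 6.1) in frame 1 and (1.4, 5.9) in frame 2.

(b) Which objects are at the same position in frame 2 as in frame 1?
the purple cross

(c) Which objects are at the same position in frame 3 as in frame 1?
the purple cross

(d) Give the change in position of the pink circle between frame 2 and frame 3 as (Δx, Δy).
(0.9, 0.5)

The pink circle was at (6.8, 6.5) in frame 2 and (7.7, 7.0) in frame 3.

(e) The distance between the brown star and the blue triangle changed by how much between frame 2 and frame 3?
+0.3

Distance in frame 2: 3.0. Distance in frame 3: 3.3.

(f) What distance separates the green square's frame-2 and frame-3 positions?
0.5

The green square moved from (7.1, 5.5) to (6.7, 5.8), a distance of √(0.4² + 0.3²) ≈ 0.5.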